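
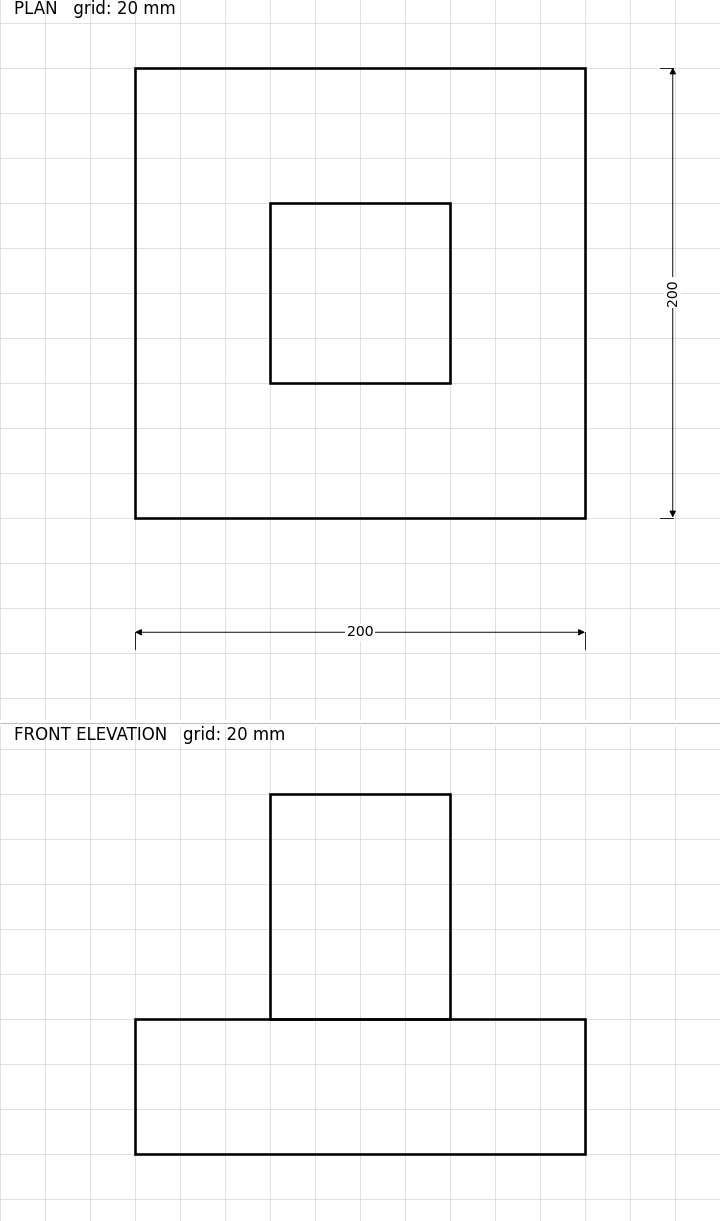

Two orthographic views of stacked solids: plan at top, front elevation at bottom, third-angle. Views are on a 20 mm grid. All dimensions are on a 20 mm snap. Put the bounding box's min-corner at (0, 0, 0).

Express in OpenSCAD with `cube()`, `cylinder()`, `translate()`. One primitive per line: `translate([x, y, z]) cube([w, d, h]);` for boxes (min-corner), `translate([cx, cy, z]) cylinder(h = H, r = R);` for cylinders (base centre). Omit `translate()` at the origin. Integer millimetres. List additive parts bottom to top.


cube([200, 200, 60]);
translate([60, 60, 60]) cube([80, 80, 100]);


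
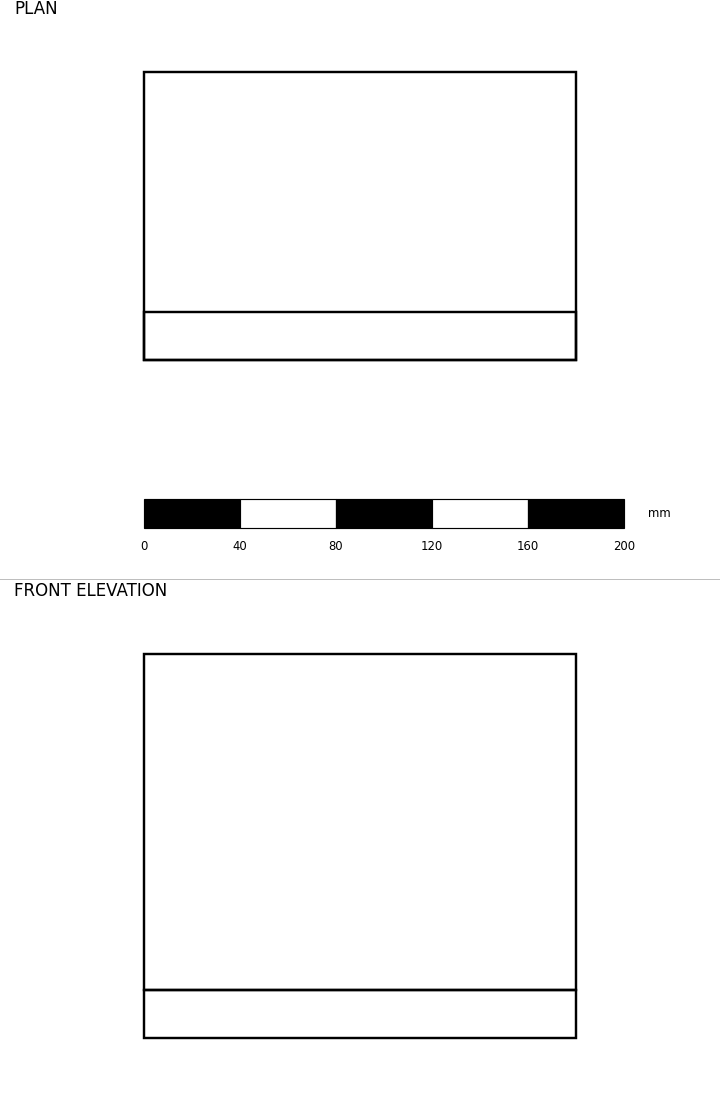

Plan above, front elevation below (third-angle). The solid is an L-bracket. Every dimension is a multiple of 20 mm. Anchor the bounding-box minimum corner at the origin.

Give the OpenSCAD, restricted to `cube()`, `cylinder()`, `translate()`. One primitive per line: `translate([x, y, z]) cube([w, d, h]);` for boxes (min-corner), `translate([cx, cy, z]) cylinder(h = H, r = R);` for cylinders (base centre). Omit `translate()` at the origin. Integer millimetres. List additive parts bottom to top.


cube([180, 120, 20]);
translate([0, 0, 20]) cube([180, 20, 140]);


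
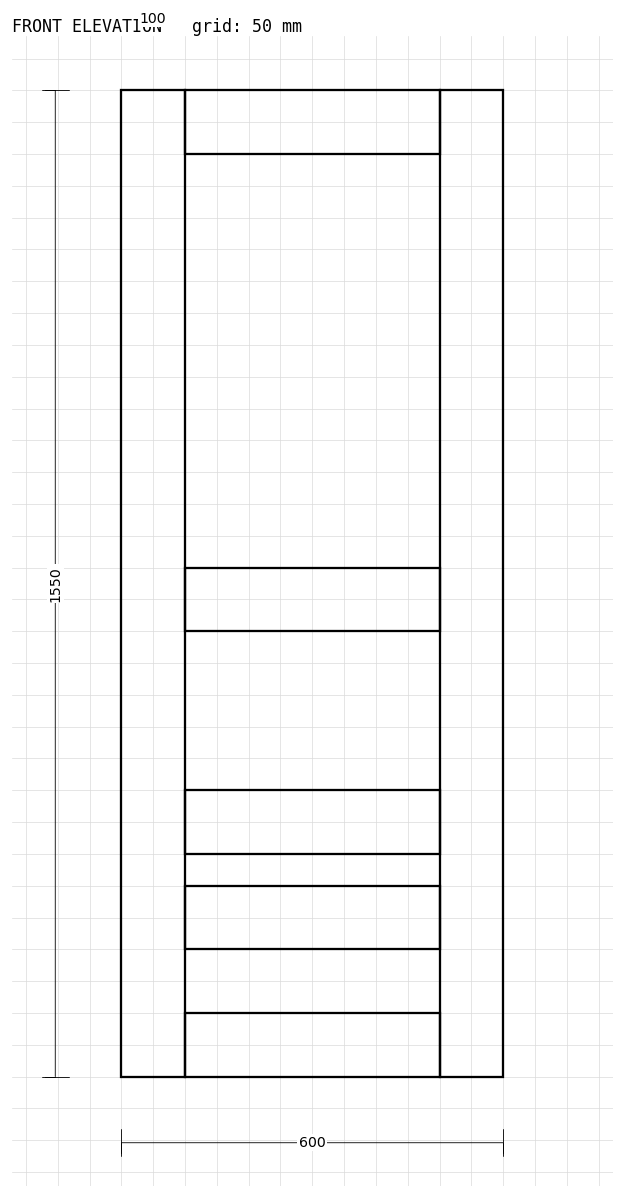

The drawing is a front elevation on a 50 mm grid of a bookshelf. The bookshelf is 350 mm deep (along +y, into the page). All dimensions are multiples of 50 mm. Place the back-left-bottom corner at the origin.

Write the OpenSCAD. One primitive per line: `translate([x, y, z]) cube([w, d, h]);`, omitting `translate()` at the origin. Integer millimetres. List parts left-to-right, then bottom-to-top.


cube([100, 350, 1550]);
translate([100, 0, 0]) cube([400, 350, 100]);
translate([100, 0, 200]) cube([400, 350, 100]);
translate([100, 0, 350]) cube([400, 350, 100]);
translate([100, 0, 700]) cube([400, 350, 100]);
translate([100, 0, 1450]) cube([400, 350, 100]);
translate([500, 0, 0]) cube([100, 350, 1550]);


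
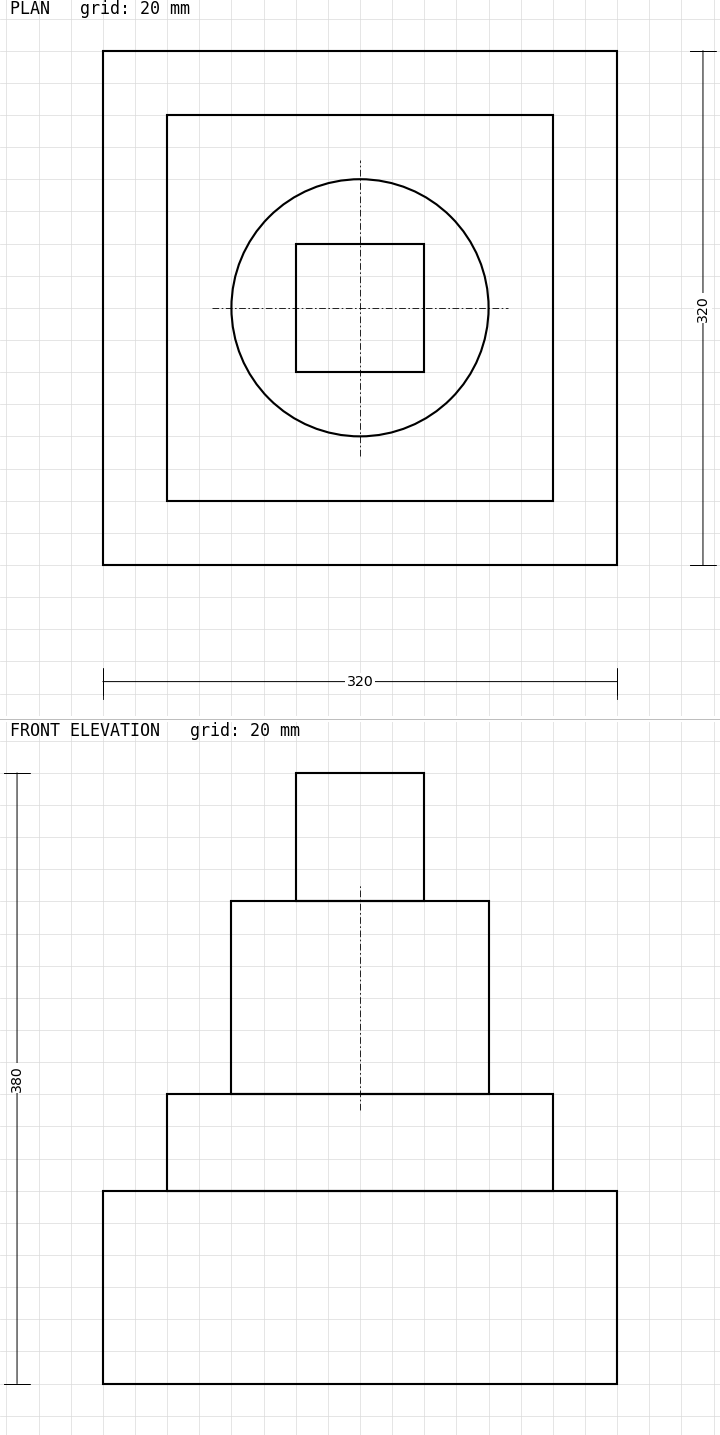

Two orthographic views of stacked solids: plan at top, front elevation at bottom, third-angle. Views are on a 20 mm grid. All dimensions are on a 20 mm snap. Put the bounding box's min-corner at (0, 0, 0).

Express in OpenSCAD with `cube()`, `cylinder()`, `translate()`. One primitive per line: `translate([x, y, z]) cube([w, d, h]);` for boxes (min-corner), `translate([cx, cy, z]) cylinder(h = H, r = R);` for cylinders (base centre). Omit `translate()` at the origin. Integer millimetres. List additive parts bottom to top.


cube([320, 320, 120]);
translate([40, 40, 120]) cube([240, 240, 60]);
translate([160, 160, 180]) cylinder(h = 120, r = 80);
translate([120, 120, 300]) cube([80, 80, 80]);


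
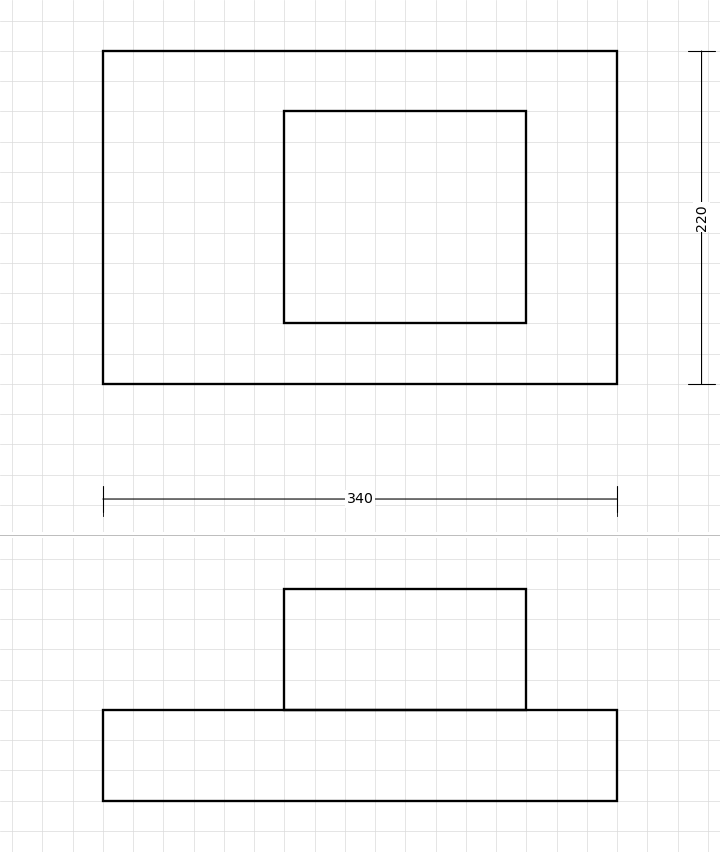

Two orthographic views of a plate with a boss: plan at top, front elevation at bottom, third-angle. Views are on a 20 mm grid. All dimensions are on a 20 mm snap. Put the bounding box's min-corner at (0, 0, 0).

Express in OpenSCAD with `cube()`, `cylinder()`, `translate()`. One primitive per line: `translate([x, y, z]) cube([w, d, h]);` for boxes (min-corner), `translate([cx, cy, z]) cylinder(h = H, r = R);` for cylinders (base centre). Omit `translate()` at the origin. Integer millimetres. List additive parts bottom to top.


cube([340, 220, 60]);
translate([120, 40, 60]) cube([160, 140, 80]);


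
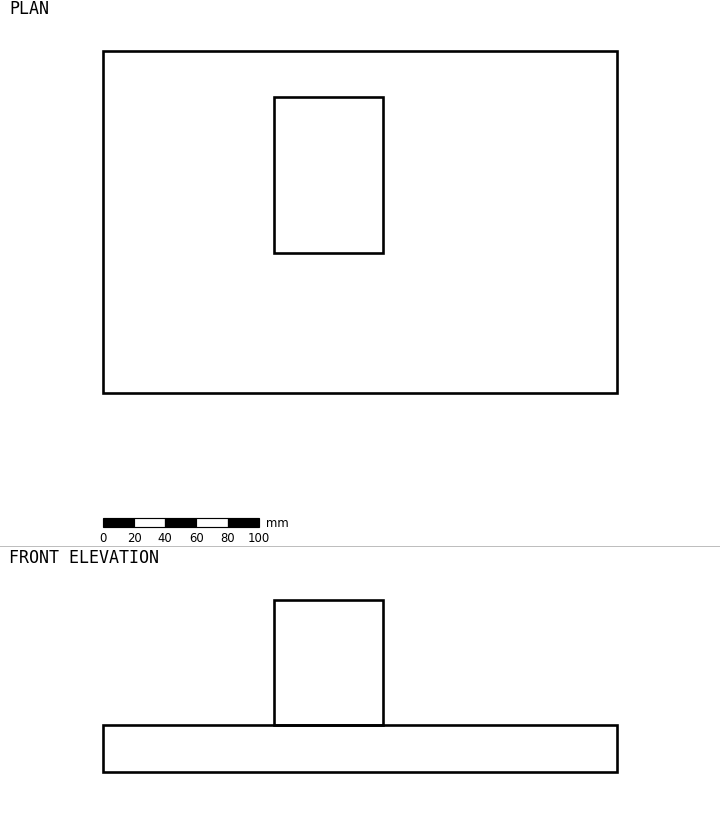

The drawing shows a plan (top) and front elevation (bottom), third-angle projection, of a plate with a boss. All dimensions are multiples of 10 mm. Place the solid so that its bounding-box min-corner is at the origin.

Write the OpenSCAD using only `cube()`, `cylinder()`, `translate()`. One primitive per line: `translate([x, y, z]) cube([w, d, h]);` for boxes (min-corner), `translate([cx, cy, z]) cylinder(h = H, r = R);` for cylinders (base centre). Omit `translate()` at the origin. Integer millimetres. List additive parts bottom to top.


cube([330, 220, 30]);
translate([110, 90, 30]) cube([70, 100, 80]);


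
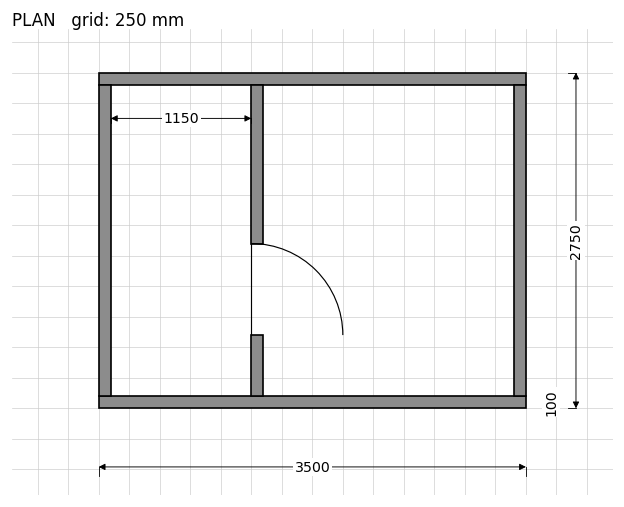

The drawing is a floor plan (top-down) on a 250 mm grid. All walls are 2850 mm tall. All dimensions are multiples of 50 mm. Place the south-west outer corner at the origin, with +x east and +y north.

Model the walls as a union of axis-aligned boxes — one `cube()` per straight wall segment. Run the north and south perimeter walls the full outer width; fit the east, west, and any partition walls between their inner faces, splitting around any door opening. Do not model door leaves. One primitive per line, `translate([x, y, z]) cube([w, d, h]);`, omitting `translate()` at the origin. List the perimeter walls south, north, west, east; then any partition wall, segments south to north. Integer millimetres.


cube([3500, 100, 2850]);
translate([0, 2650, 0]) cube([3500, 100, 2850]);
translate([0, 100, 0]) cube([100, 2550, 2850]);
translate([3400, 100, 0]) cube([100, 2550, 2850]);
translate([1250, 100, 0]) cube([100, 500, 2850]);
translate([1250, 1350, 0]) cube([100, 1300, 2850]);


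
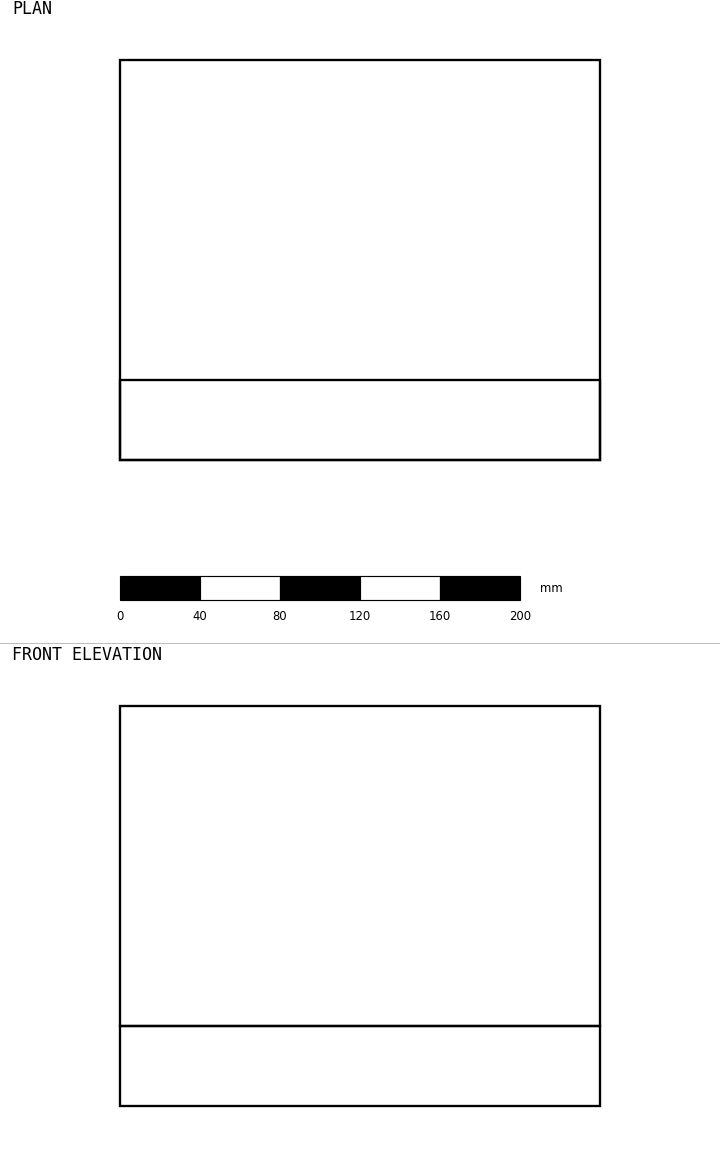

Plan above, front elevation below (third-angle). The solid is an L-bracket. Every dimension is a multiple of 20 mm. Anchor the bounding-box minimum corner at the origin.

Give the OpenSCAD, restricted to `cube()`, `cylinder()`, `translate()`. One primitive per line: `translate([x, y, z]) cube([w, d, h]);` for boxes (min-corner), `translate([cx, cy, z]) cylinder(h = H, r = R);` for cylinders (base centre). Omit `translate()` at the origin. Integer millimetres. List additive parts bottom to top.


cube([240, 200, 40]);
translate([0, 0, 40]) cube([240, 40, 160]);


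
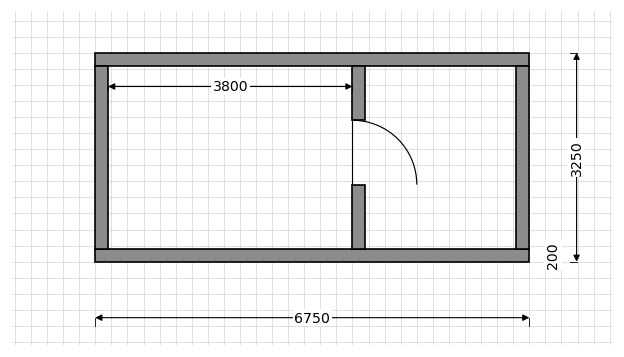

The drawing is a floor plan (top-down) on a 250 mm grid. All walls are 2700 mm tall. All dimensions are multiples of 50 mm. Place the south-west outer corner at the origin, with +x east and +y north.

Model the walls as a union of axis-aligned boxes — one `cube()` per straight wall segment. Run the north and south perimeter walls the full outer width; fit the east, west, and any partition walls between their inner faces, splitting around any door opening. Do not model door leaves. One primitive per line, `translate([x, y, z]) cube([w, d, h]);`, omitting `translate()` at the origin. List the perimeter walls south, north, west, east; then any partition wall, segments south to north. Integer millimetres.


cube([6750, 200, 2700]);
translate([0, 3050, 0]) cube([6750, 200, 2700]);
translate([0, 200, 0]) cube([200, 2850, 2700]);
translate([6550, 200, 0]) cube([200, 2850, 2700]);
translate([4000, 200, 0]) cube([200, 1000, 2700]);
translate([4000, 2200, 0]) cube([200, 850, 2700]);


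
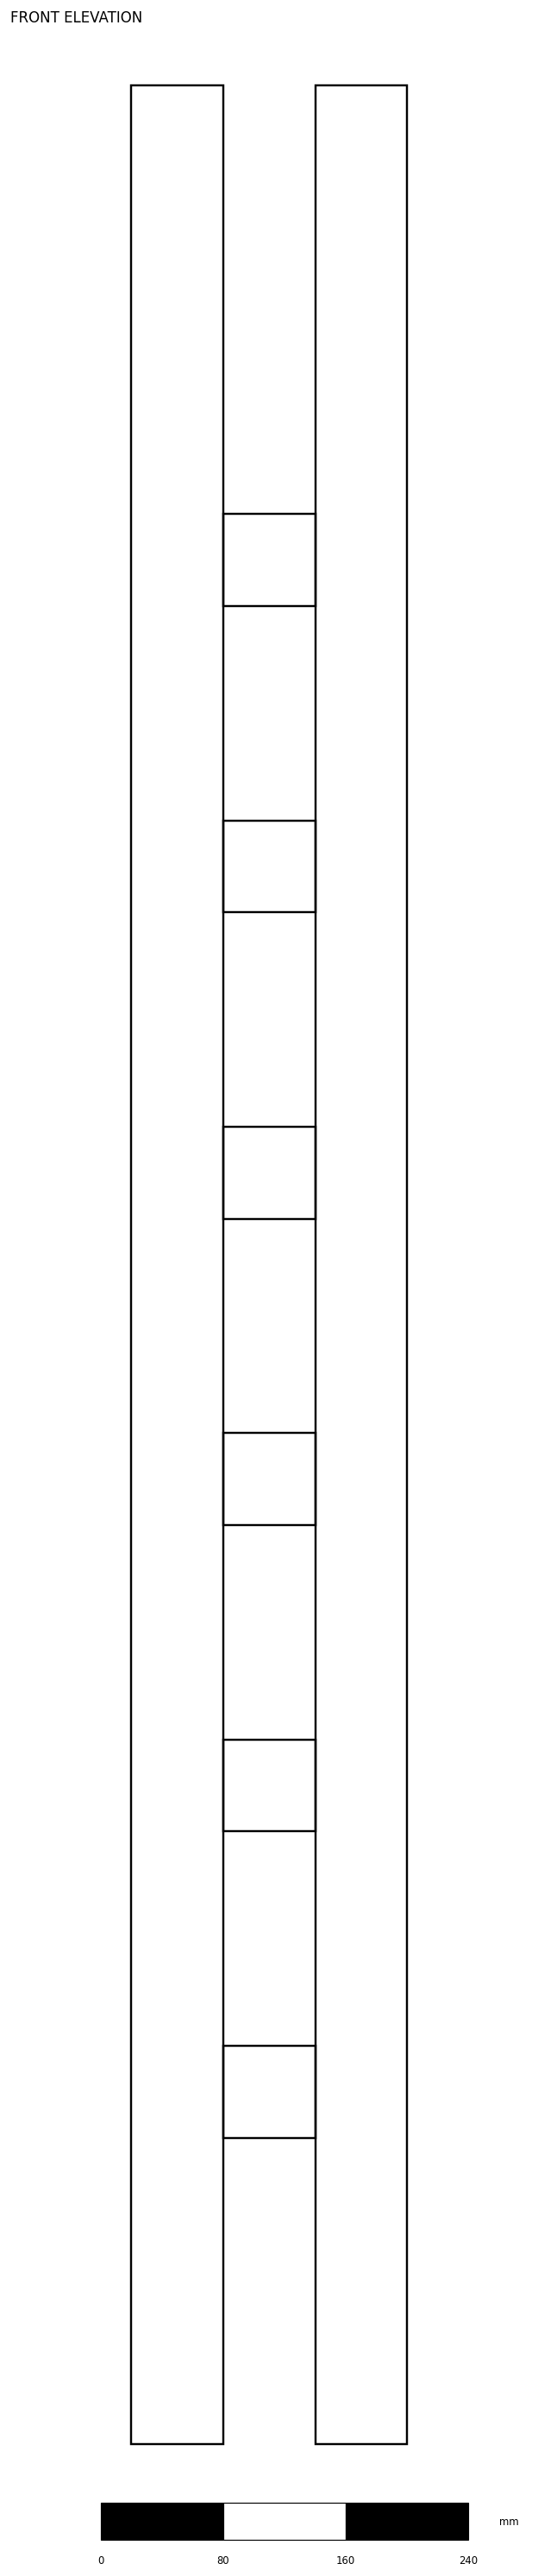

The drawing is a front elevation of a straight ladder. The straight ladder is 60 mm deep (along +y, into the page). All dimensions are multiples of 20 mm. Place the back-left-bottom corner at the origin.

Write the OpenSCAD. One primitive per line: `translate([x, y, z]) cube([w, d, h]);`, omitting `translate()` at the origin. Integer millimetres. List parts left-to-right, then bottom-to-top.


cube([60, 60, 1540]);
translate([60, 0, 200]) cube([60, 60, 60]);
translate([60, 0, 400]) cube([60, 60, 60]);
translate([60, 0, 600]) cube([60, 60, 60]);
translate([60, 0, 800]) cube([60, 60, 60]);
translate([60, 0, 1000]) cube([60, 60, 60]);
translate([60, 0, 1200]) cube([60, 60, 60]);
translate([120, 0, 0]) cube([60, 60, 1540]);


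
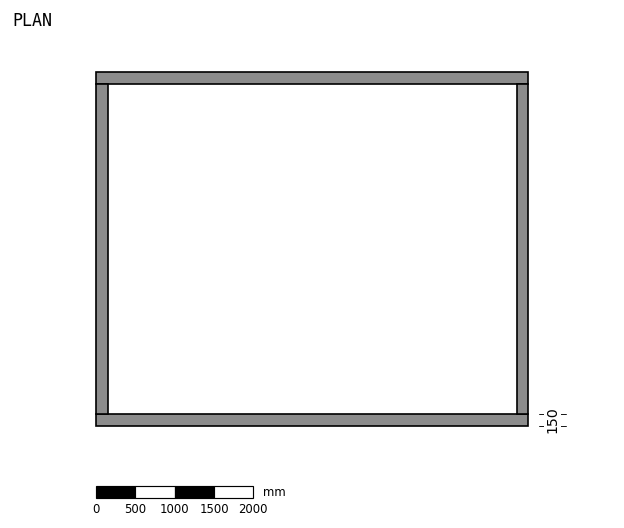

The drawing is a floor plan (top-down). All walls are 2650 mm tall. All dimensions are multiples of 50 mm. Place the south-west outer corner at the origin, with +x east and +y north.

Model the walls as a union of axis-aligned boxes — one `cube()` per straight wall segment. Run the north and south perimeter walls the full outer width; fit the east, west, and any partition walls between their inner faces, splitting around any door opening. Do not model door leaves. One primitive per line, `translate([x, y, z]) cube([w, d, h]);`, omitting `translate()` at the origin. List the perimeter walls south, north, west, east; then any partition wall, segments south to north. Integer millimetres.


cube([5500, 150, 2650]);
translate([0, 4350, 0]) cube([5500, 150, 2650]);
translate([0, 150, 0]) cube([150, 4200, 2650]);
translate([5350, 150, 0]) cube([150, 4200, 2650]);


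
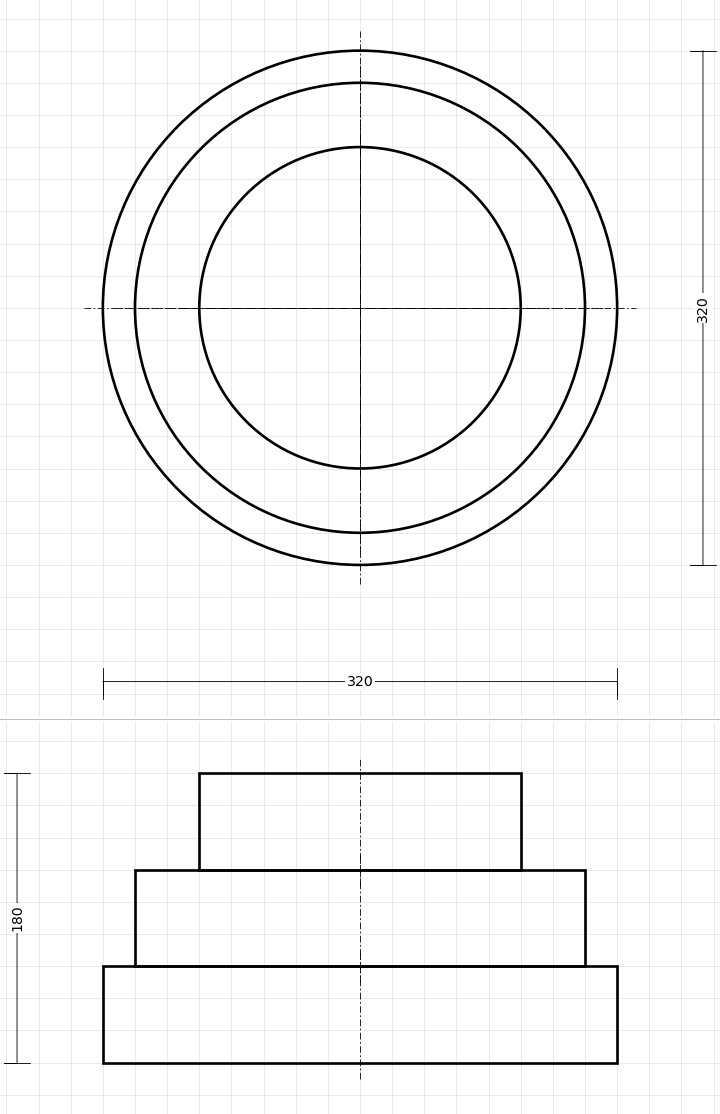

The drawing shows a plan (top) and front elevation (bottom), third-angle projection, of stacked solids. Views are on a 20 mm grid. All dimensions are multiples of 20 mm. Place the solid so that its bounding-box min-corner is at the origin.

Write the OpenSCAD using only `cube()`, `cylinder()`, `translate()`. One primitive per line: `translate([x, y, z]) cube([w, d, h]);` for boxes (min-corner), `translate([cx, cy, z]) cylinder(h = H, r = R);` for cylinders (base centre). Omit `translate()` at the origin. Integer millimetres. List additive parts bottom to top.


translate([160, 160, 0]) cylinder(h = 60, r = 160);
translate([160, 160, 60]) cylinder(h = 60, r = 140);
translate([160, 160, 120]) cylinder(h = 60, r = 100);


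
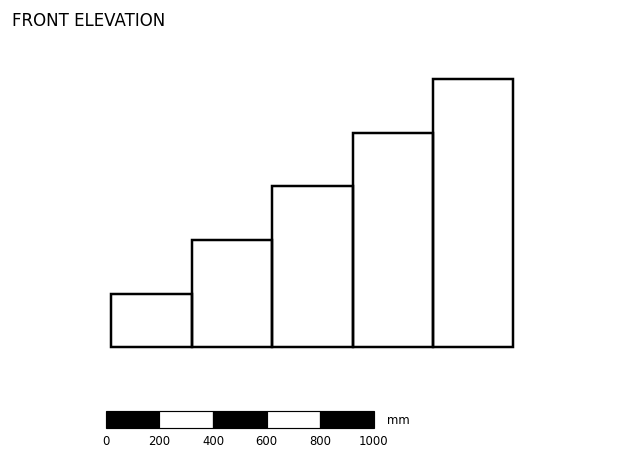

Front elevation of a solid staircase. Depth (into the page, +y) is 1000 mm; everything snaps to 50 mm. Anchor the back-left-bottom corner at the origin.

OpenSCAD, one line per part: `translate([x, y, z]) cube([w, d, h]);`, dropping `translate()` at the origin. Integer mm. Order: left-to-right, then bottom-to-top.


cube([300, 1000, 200]);
translate([300, 0, 0]) cube([300, 1000, 400]);
translate([600, 0, 0]) cube([300, 1000, 600]);
translate([900, 0, 0]) cube([300, 1000, 800]);
translate([1200, 0, 0]) cube([300, 1000, 1000]);


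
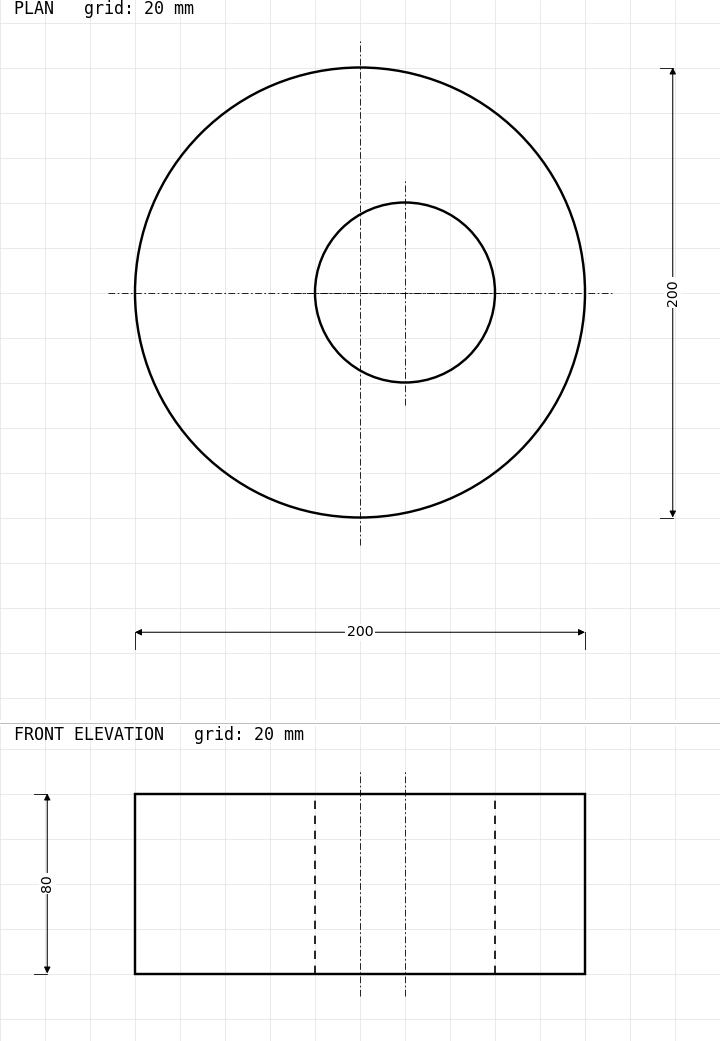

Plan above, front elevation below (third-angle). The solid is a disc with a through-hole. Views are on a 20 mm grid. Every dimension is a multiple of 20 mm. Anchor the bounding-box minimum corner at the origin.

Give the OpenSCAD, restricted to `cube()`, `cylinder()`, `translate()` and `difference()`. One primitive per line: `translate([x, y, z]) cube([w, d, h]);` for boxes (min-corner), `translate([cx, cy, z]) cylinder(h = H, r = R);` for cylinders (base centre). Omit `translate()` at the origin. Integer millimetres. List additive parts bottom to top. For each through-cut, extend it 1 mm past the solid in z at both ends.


difference() {
  translate([100, 100, 0]) cylinder(h = 80, r = 100);
  translate([120, 100, -1]) cylinder(h = 82, r = 40);
}


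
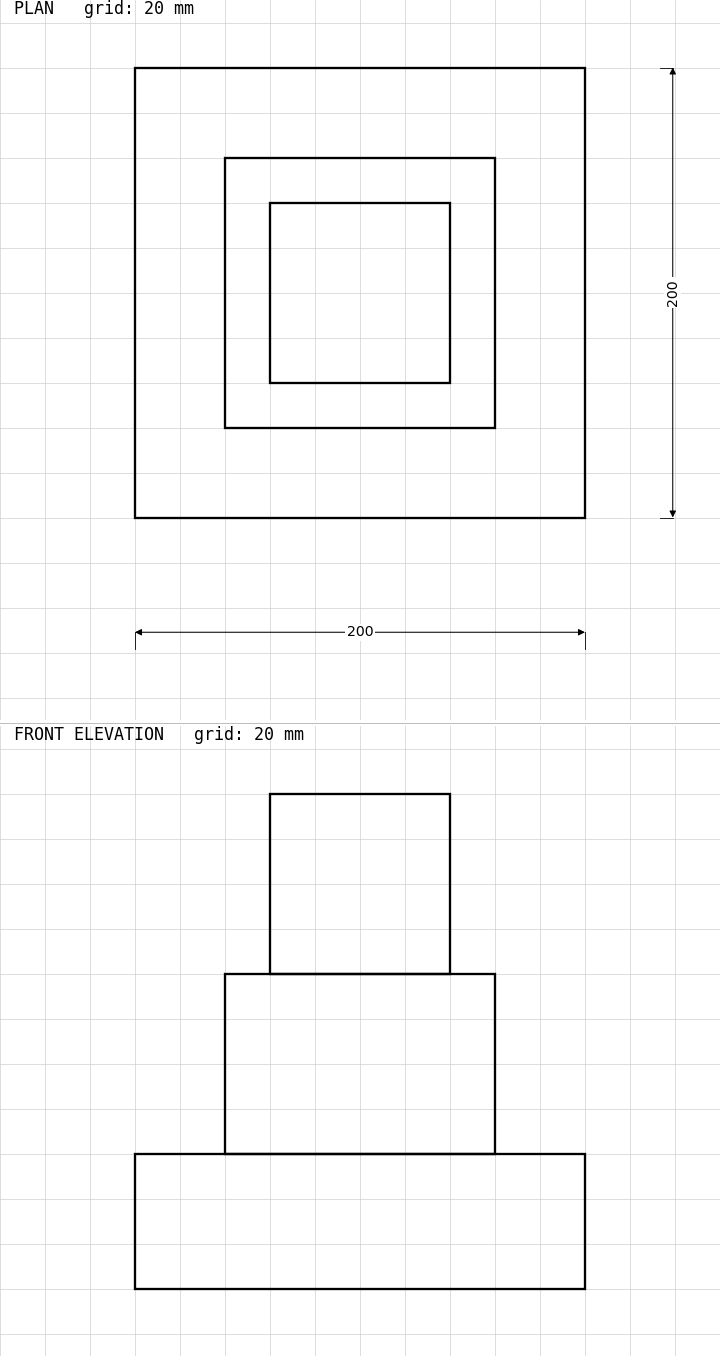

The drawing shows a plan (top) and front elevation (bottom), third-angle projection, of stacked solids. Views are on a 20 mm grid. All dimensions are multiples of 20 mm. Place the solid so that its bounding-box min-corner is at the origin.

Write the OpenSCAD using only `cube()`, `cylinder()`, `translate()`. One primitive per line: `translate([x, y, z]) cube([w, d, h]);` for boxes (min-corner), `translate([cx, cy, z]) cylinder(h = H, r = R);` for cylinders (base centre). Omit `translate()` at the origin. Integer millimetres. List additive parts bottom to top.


cube([200, 200, 60]);
translate([40, 40, 60]) cube([120, 120, 80]);
translate([60, 60, 140]) cube([80, 80, 80]);


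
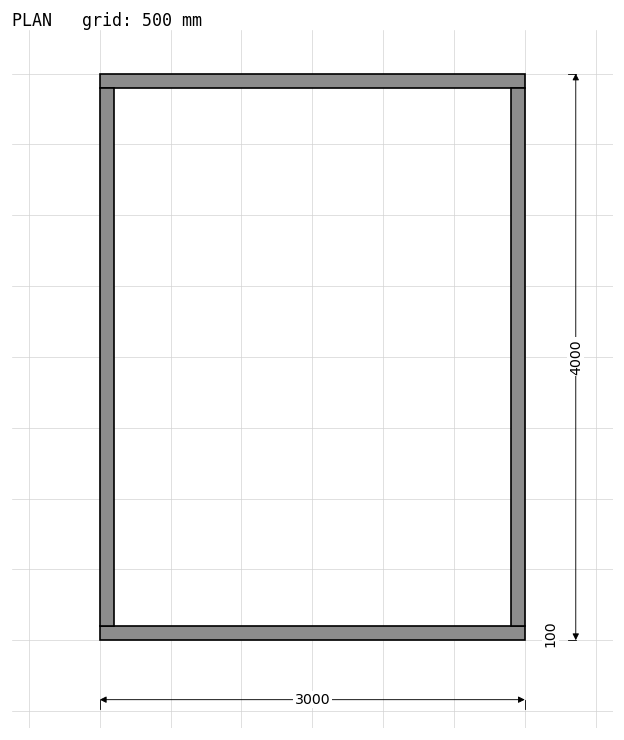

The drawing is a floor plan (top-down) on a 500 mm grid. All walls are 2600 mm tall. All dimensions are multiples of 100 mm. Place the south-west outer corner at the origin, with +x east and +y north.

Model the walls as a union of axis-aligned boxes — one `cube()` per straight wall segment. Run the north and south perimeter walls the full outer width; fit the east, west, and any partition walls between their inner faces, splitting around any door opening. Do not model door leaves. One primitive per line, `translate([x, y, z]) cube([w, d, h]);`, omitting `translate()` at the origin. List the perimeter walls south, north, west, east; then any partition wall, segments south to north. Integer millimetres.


cube([3000, 100, 2600]);
translate([0, 3900, 0]) cube([3000, 100, 2600]);
translate([0, 100, 0]) cube([100, 3800, 2600]);
translate([2900, 100, 0]) cube([100, 3800, 2600]);


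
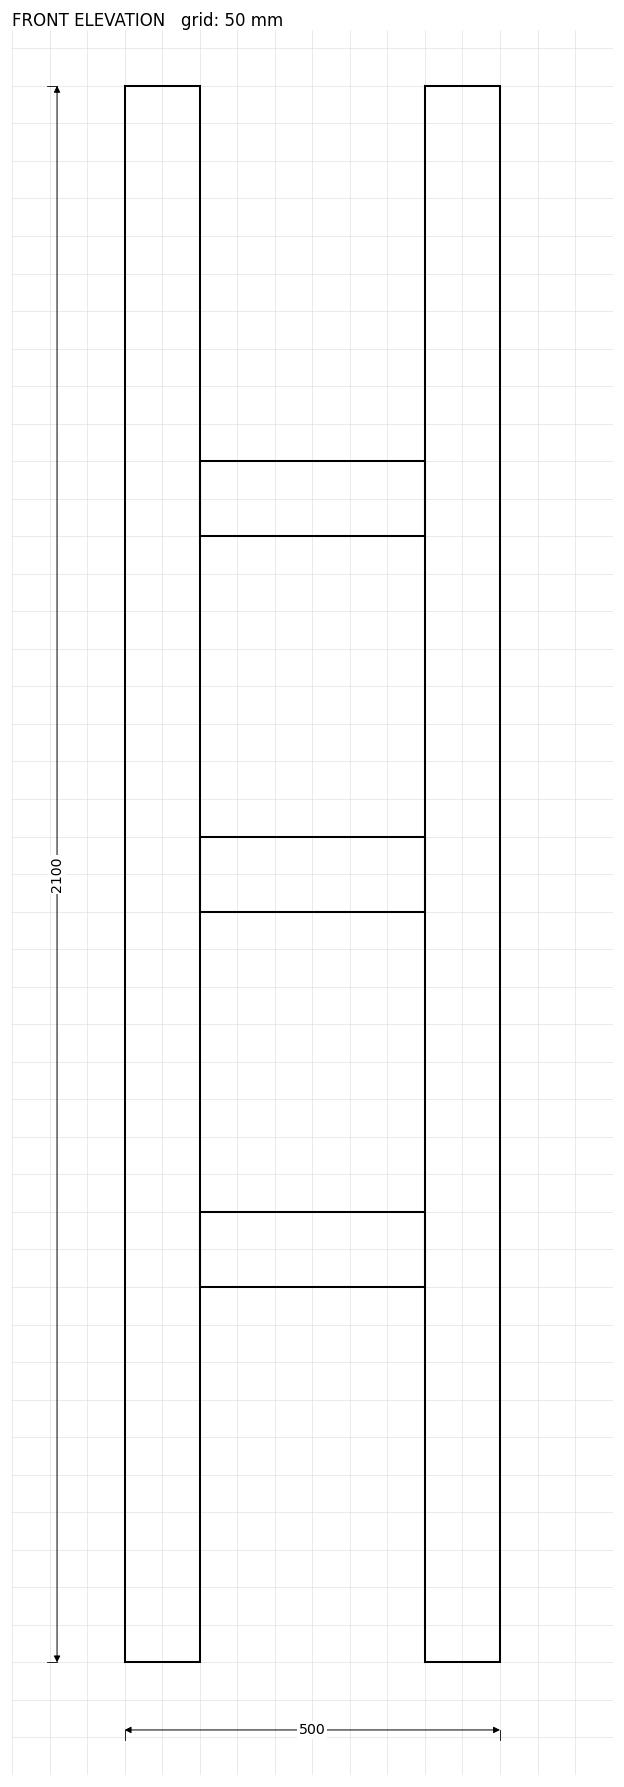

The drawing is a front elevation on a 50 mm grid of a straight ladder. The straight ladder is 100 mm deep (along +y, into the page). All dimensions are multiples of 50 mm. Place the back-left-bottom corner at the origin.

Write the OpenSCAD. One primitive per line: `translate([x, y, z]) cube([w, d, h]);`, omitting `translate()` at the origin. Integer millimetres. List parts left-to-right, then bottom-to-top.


cube([100, 100, 2100]);
translate([100, 0, 500]) cube([300, 100, 100]);
translate([100, 0, 1000]) cube([300, 100, 100]);
translate([100, 0, 1500]) cube([300, 100, 100]);
translate([400, 0, 0]) cube([100, 100, 2100]);


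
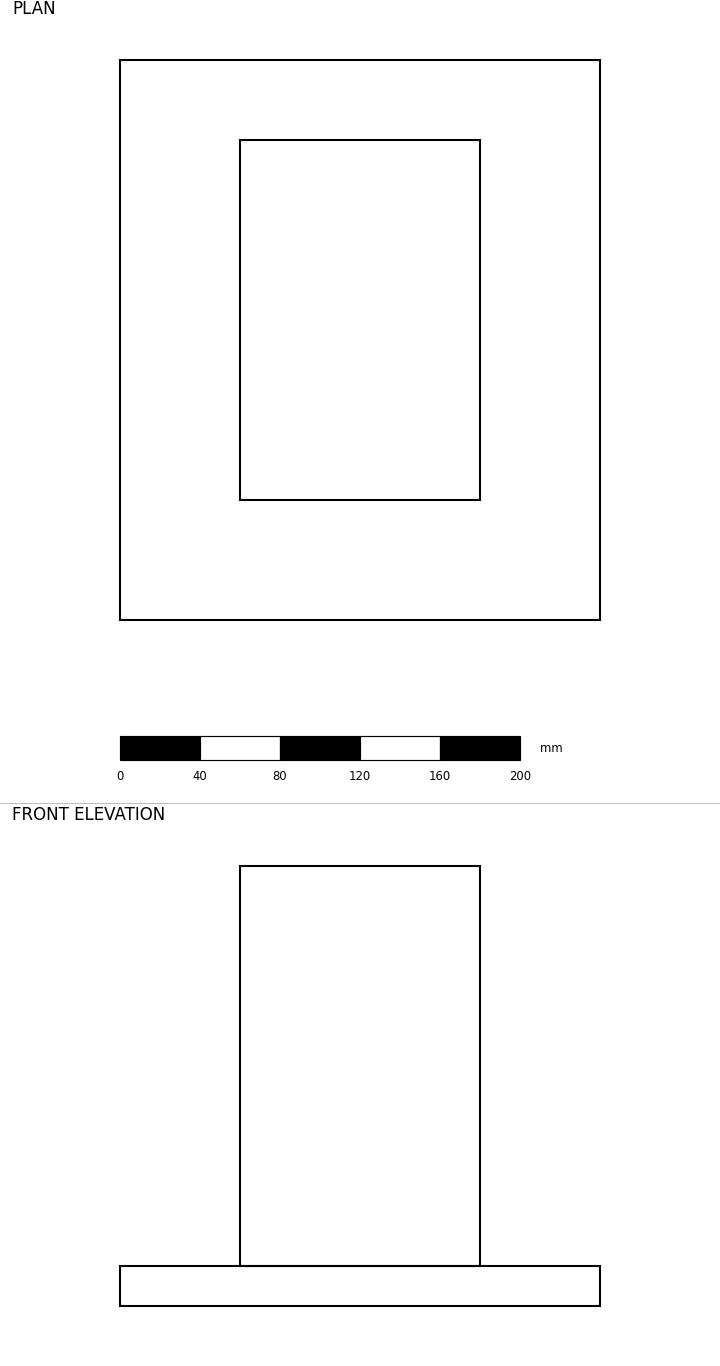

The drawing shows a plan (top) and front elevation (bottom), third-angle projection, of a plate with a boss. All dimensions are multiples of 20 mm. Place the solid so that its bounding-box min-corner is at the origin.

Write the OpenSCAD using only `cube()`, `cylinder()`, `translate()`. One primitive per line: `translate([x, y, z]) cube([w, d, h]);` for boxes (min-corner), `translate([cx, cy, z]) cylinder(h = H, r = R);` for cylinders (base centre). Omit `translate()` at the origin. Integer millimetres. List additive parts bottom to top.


cube([240, 280, 20]);
translate([60, 60, 20]) cube([120, 180, 200]);


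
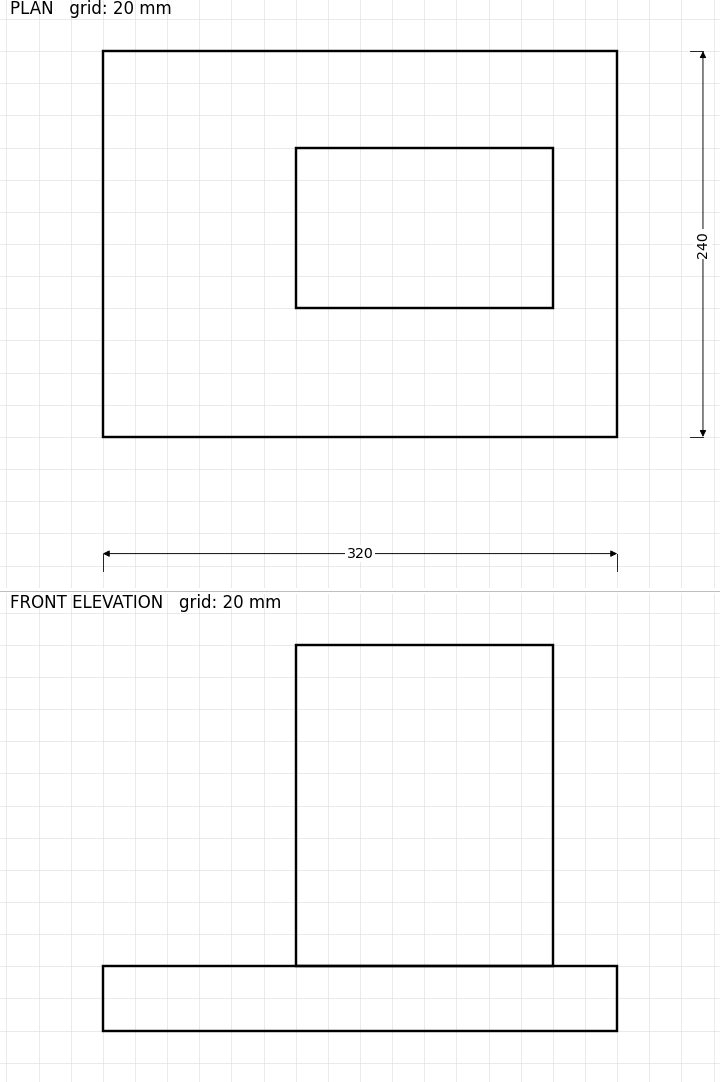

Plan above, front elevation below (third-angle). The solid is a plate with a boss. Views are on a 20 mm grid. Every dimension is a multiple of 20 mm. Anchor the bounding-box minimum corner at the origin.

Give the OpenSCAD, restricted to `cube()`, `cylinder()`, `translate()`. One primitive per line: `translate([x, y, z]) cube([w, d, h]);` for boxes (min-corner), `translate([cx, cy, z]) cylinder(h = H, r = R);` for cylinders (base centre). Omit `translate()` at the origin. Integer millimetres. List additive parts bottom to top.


cube([320, 240, 40]);
translate([120, 80, 40]) cube([160, 100, 200]);


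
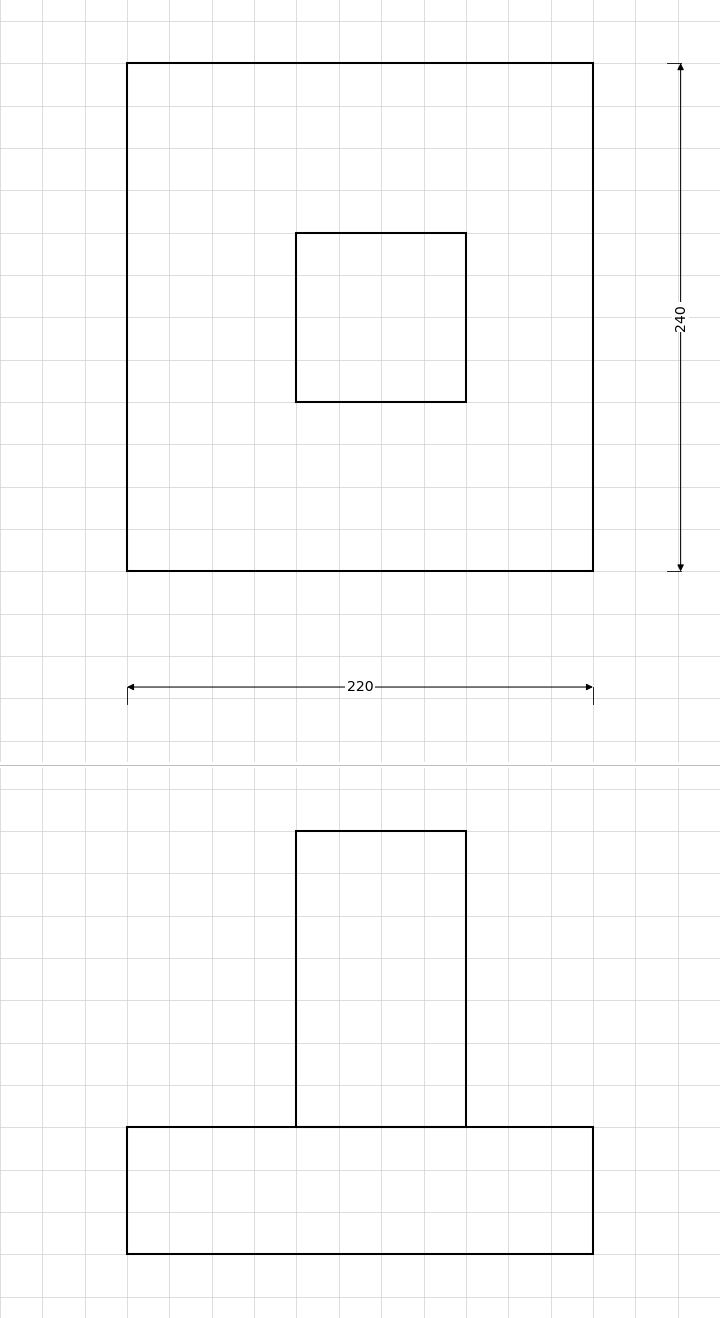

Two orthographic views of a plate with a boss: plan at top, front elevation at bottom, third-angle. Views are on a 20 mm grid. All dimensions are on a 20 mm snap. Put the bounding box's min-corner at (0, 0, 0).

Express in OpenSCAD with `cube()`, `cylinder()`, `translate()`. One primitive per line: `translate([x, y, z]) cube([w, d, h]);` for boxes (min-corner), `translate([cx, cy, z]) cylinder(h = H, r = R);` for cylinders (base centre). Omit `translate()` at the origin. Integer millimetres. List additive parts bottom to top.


cube([220, 240, 60]);
translate([80, 80, 60]) cube([80, 80, 140]);


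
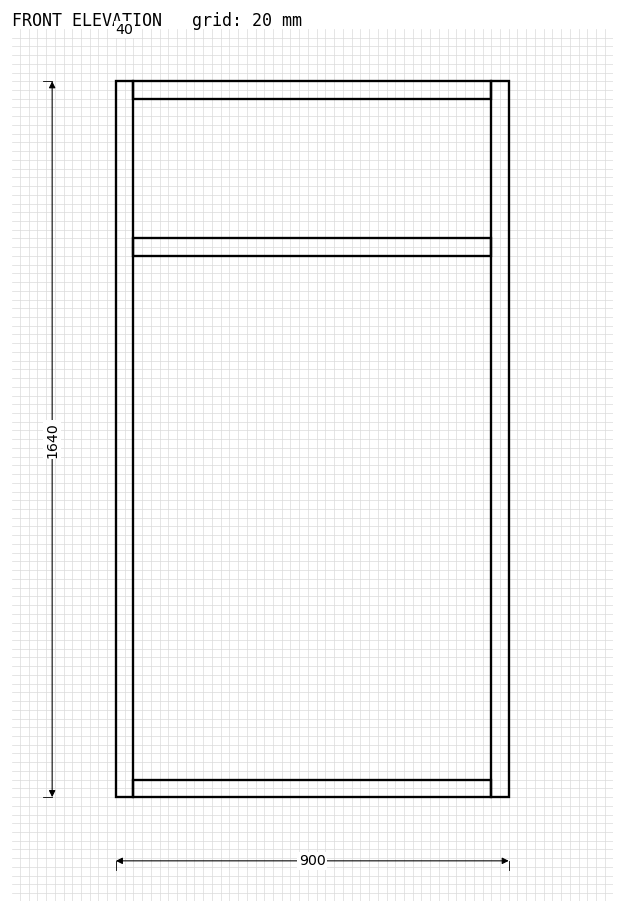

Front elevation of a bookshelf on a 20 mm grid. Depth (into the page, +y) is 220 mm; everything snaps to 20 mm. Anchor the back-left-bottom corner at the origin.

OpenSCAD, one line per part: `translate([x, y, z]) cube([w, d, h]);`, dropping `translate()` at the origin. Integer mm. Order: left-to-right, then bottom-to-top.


cube([40, 220, 1640]);
translate([40, 0, 0]) cube([820, 220, 40]);
translate([40, 0, 1240]) cube([820, 220, 40]);
translate([40, 0, 1600]) cube([820, 220, 40]);
translate([860, 0, 0]) cube([40, 220, 1640]);


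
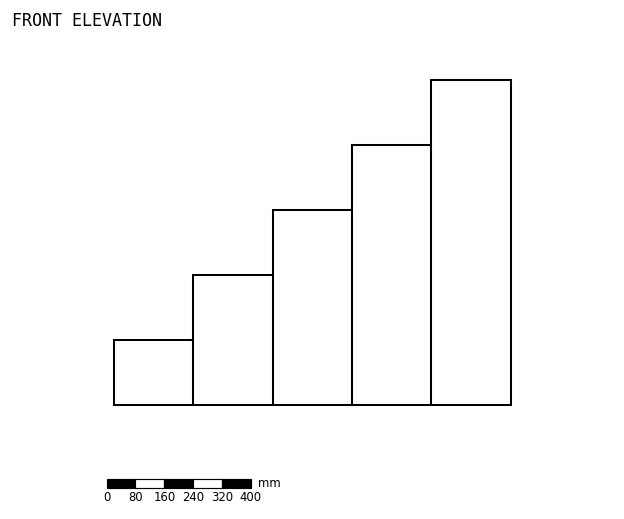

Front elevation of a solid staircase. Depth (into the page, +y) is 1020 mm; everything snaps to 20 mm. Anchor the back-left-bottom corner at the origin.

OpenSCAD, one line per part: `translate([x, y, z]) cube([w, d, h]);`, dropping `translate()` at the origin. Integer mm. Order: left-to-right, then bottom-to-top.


cube([220, 1020, 180]);
translate([220, 0, 0]) cube([220, 1020, 360]);
translate([440, 0, 0]) cube([220, 1020, 540]);
translate([660, 0, 0]) cube([220, 1020, 720]);
translate([880, 0, 0]) cube([220, 1020, 900]);


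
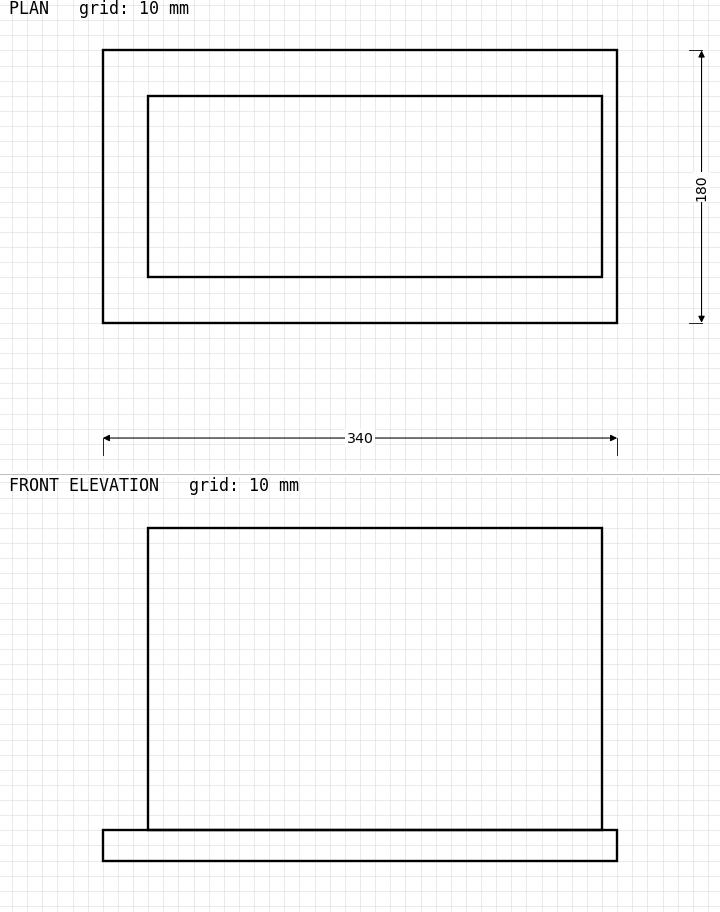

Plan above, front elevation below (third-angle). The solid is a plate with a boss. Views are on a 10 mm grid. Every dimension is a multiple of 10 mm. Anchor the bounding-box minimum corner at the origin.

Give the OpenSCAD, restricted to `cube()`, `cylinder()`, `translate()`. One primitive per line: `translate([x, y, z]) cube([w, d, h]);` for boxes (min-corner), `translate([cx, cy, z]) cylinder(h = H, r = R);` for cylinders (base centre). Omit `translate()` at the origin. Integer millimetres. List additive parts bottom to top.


cube([340, 180, 20]);
translate([30, 30, 20]) cube([300, 120, 200]);


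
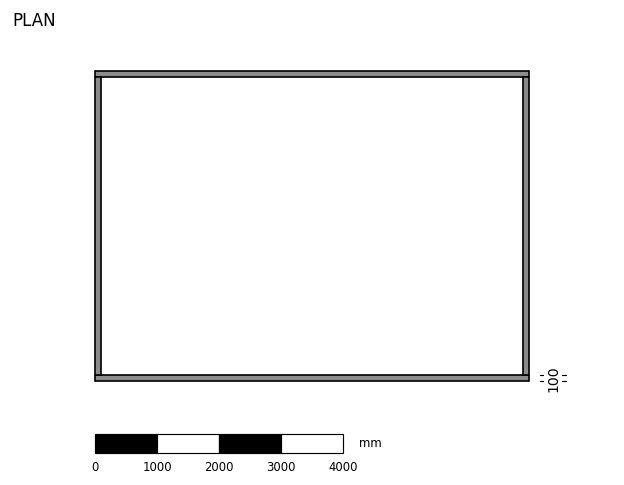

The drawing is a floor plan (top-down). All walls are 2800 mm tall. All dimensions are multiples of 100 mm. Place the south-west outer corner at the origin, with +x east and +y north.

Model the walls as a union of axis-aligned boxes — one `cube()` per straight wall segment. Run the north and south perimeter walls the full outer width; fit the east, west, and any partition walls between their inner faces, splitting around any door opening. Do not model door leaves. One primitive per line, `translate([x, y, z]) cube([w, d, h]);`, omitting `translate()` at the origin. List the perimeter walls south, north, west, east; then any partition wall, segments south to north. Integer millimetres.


cube([7000, 100, 2800]);
translate([0, 4900, 0]) cube([7000, 100, 2800]);
translate([0, 100, 0]) cube([100, 4800, 2800]);
translate([6900, 100, 0]) cube([100, 4800, 2800]);


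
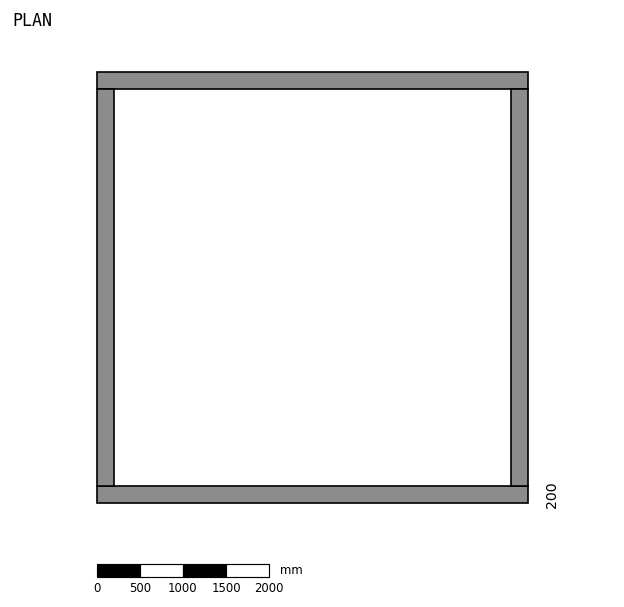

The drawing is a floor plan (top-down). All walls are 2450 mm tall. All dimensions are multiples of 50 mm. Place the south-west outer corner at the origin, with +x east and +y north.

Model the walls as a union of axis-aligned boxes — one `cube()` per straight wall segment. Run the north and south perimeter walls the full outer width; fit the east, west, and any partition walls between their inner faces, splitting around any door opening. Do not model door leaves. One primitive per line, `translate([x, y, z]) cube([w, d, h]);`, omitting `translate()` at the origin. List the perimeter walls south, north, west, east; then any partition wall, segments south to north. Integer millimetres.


cube([5000, 200, 2450]);
translate([0, 4800, 0]) cube([5000, 200, 2450]);
translate([0, 200, 0]) cube([200, 4600, 2450]);
translate([4800, 200, 0]) cube([200, 4600, 2450]);


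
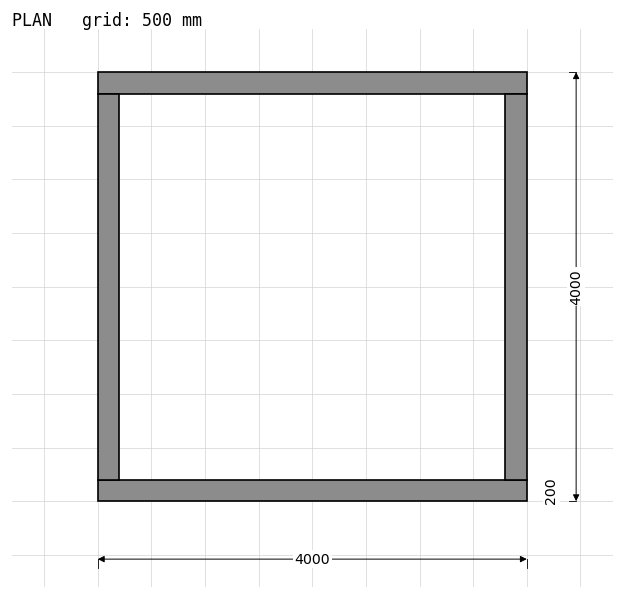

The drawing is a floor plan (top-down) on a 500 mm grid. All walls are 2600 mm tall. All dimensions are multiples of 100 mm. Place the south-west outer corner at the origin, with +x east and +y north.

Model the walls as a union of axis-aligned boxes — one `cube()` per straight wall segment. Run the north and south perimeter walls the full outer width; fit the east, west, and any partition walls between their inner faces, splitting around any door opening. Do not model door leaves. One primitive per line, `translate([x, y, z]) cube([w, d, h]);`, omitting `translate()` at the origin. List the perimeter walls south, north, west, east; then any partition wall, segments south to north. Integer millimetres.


cube([4000, 200, 2600]);
translate([0, 3800, 0]) cube([4000, 200, 2600]);
translate([0, 200, 0]) cube([200, 3600, 2600]);
translate([3800, 200, 0]) cube([200, 3600, 2600]);


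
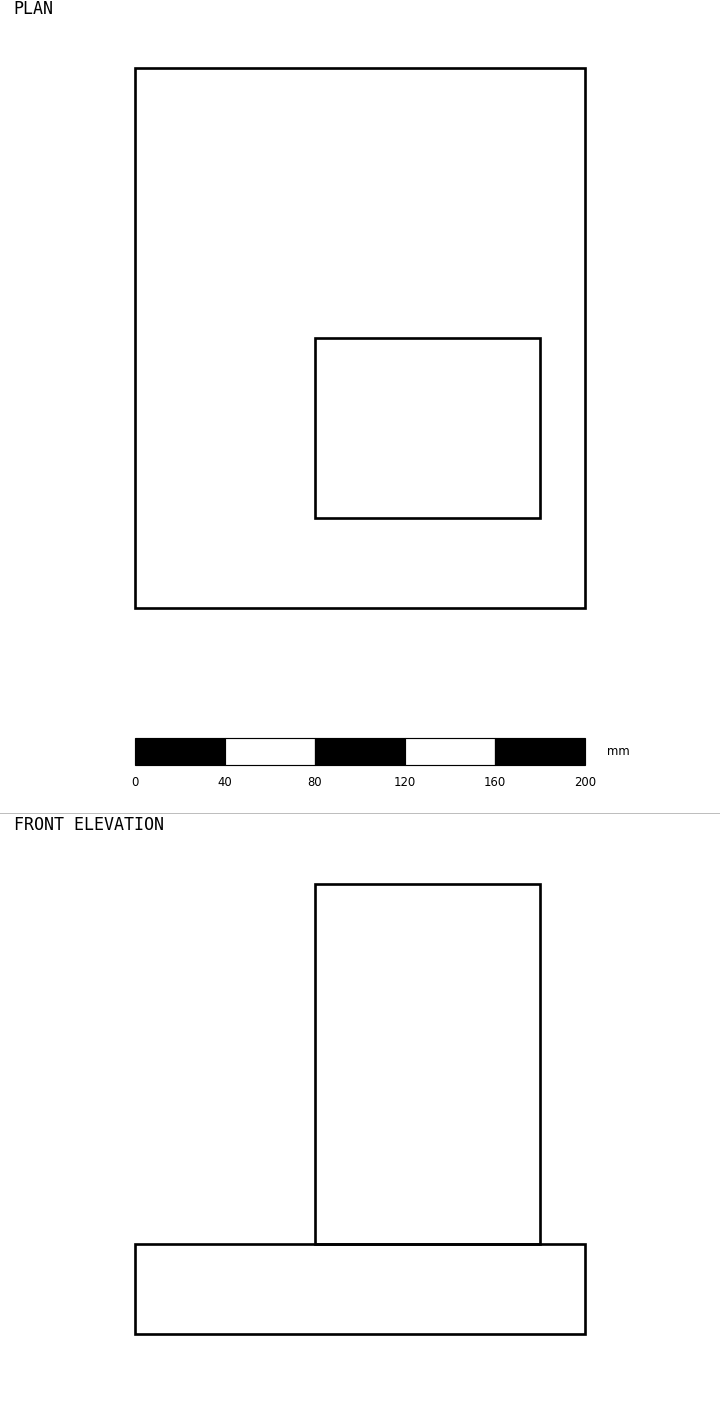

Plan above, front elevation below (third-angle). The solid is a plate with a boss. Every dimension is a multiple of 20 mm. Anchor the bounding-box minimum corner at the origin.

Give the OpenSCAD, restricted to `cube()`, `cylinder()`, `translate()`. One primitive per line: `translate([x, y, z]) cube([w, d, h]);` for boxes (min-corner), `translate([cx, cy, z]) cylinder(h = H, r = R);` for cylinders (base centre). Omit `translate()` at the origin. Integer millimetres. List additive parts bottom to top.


cube([200, 240, 40]);
translate([80, 40, 40]) cube([100, 80, 160]);


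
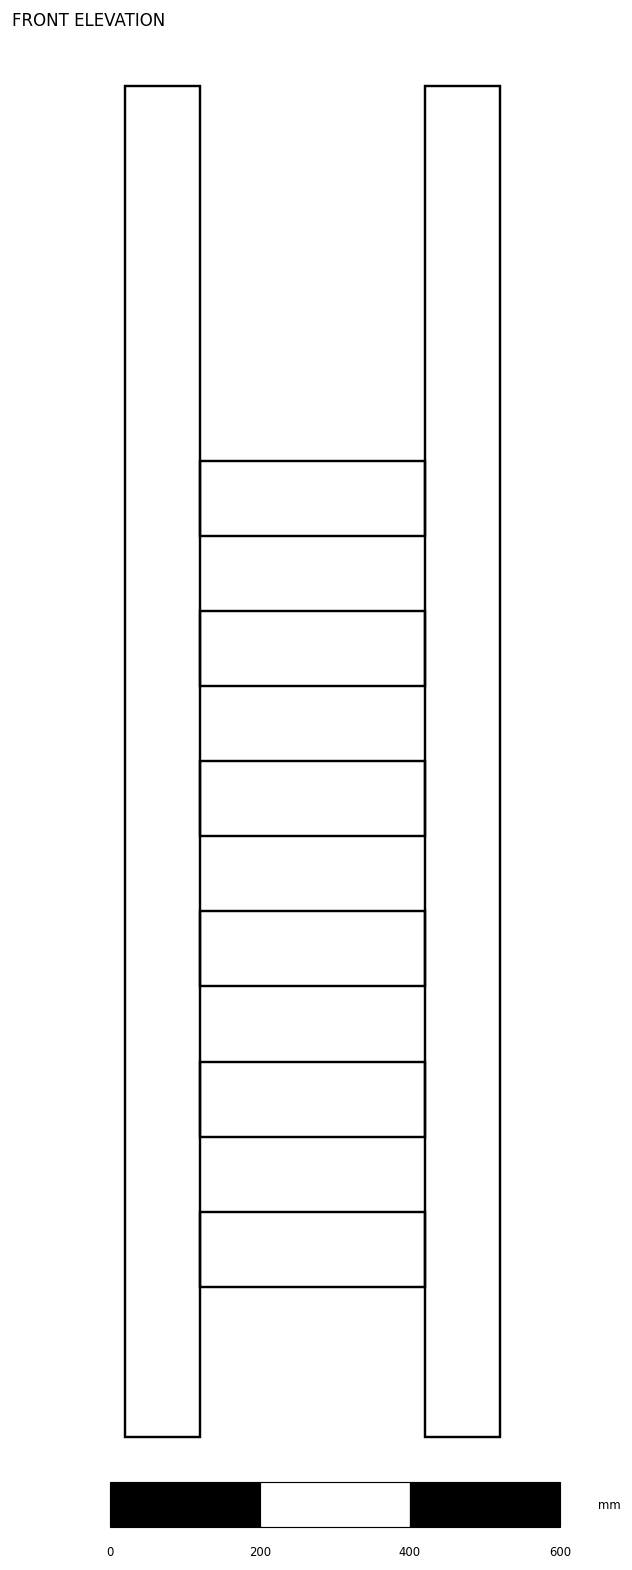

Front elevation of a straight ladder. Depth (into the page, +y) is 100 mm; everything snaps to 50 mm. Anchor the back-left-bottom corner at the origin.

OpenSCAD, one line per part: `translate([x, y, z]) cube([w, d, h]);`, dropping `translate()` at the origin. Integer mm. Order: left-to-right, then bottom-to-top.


cube([100, 100, 1800]);
translate([100, 0, 200]) cube([300, 100, 100]);
translate([100, 0, 400]) cube([300, 100, 100]);
translate([100, 0, 600]) cube([300, 100, 100]);
translate([100, 0, 800]) cube([300, 100, 100]);
translate([100, 0, 1000]) cube([300, 100, 100]);
translate([100, 0, 1200]) cube([300, 100, 100]);
translate([400, 0, 0]) cube([100, 100, 1800]);


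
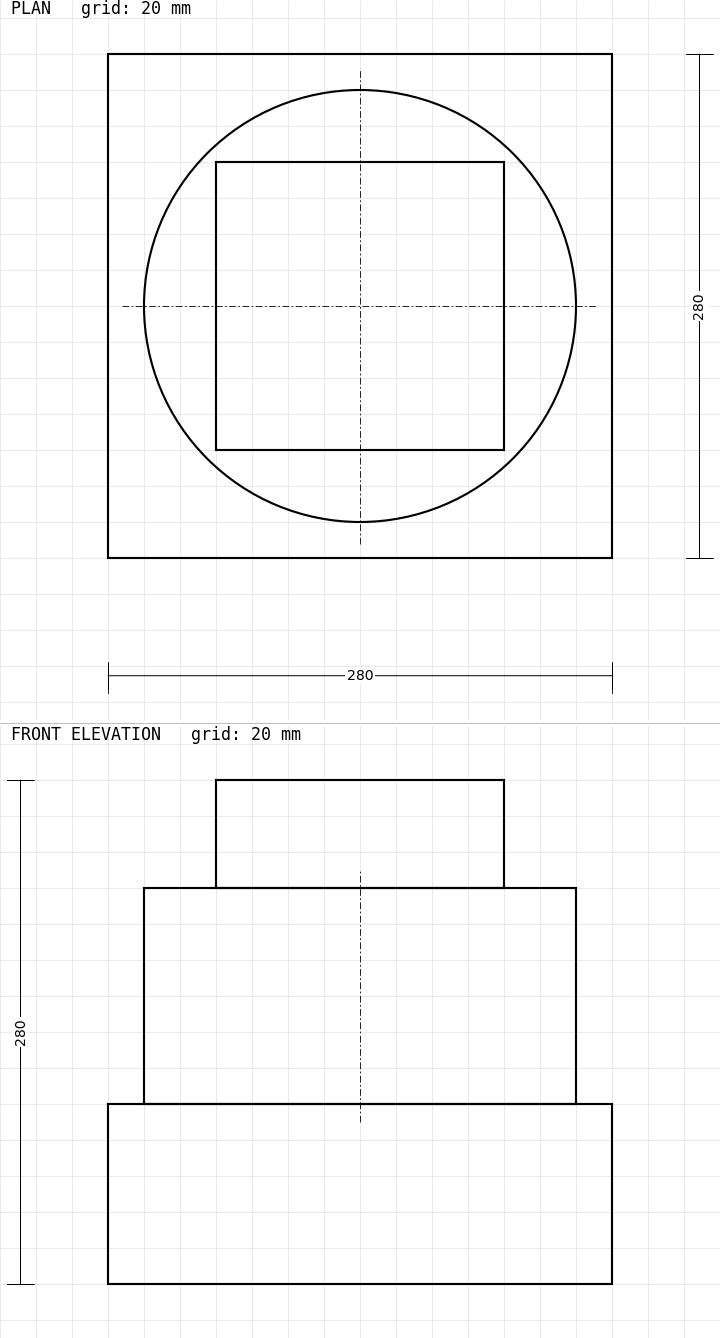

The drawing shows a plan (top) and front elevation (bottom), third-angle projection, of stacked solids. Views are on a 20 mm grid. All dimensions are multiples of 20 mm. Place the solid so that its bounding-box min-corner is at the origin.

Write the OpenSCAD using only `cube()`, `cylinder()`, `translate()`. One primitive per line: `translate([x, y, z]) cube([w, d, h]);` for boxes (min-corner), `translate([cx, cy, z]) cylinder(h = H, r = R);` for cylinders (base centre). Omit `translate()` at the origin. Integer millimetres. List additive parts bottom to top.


cube([280, 280, 100]);
translate([140, 140, 100]) cylinder(h = 120, r = 120);
translate([60, 60, 220]) cube([160, 160, 60]);


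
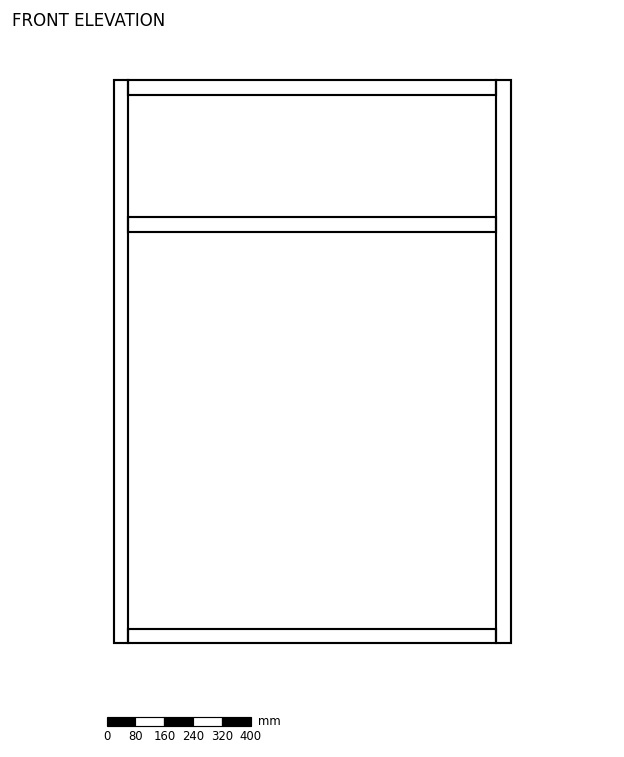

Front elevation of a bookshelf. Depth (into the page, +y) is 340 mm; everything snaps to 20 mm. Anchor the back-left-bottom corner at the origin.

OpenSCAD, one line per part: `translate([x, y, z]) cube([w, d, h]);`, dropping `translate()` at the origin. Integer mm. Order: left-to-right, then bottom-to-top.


cube([40, 340, 1560]);
translate([40, 0, 0]) cube([1020, 340, 40]);
translate([40, 0, 1140]) cube([1020, 340, 40]);
translate([40, 0, 1520]) cube([1020, 340, 40]);
translate([1060, 0, 0]) cube([40, 340, 1560]);


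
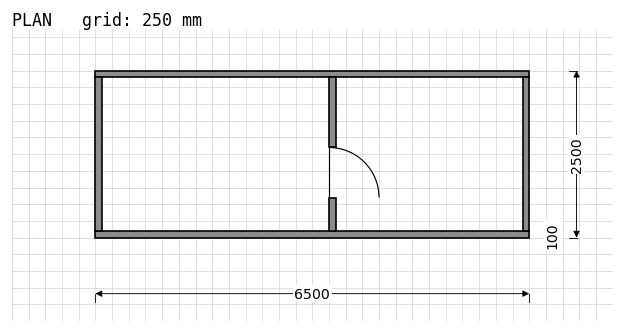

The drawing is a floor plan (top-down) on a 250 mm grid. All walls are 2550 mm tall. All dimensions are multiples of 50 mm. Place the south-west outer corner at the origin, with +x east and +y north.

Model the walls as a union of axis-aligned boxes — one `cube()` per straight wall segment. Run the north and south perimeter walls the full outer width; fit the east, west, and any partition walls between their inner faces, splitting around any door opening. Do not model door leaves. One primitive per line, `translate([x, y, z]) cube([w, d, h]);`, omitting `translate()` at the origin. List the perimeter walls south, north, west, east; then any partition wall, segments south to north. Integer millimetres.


cube([6500, 100, 2550]);
translate([0, 2400, 0]) cube([6500, 100, 2550]);
translate([0, 100, 0]) cube([100, 2300, 2550]);
translate([6400, 100, 0]) cube([100, 2300, 2550]);
translate([3500, 100, 0]) cube([100, 500, 2550]);
translate([3500, 1350, 0]) cube([100, 1050, 2550]);


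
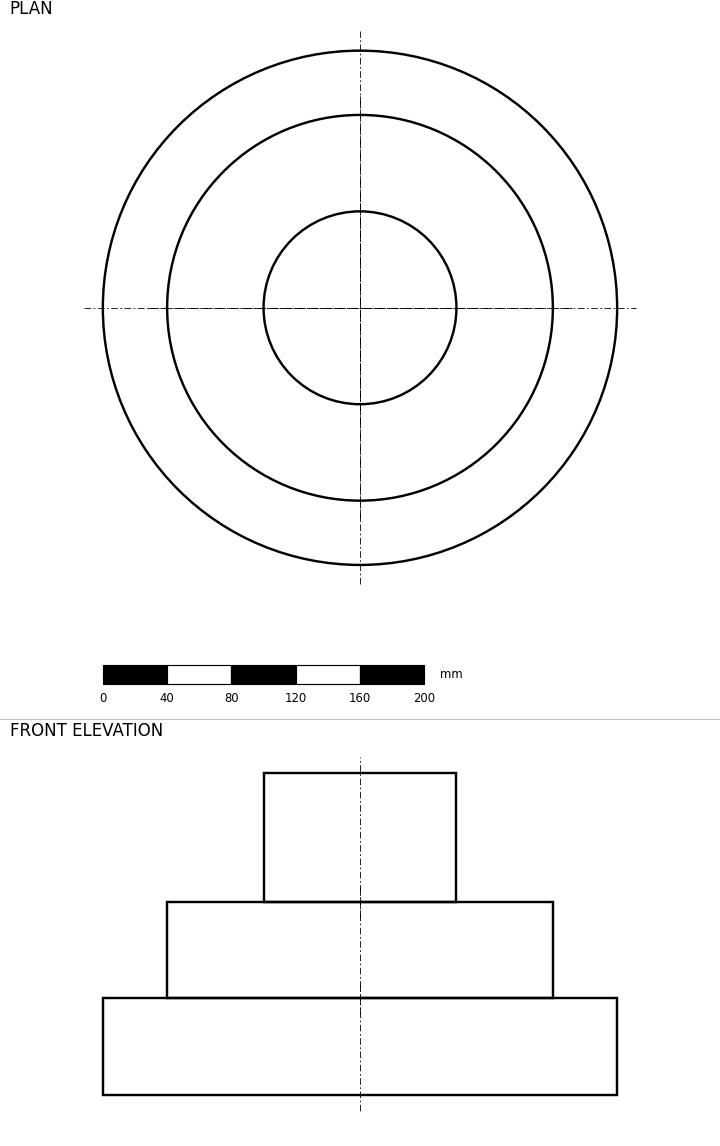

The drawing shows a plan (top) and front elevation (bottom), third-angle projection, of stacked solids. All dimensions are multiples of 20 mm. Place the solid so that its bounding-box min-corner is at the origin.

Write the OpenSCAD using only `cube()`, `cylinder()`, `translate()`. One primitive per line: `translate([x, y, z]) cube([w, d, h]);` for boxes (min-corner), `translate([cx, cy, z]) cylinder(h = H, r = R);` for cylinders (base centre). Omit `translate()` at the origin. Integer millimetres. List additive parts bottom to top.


translate([160, 160, 0]) cylinder(h = 60, r = 160);
translate([160, 160, 60]) cylinder(h = 60, r = 120);
translate([160, 160, 120]) cylinder(h = 80, r = 60);


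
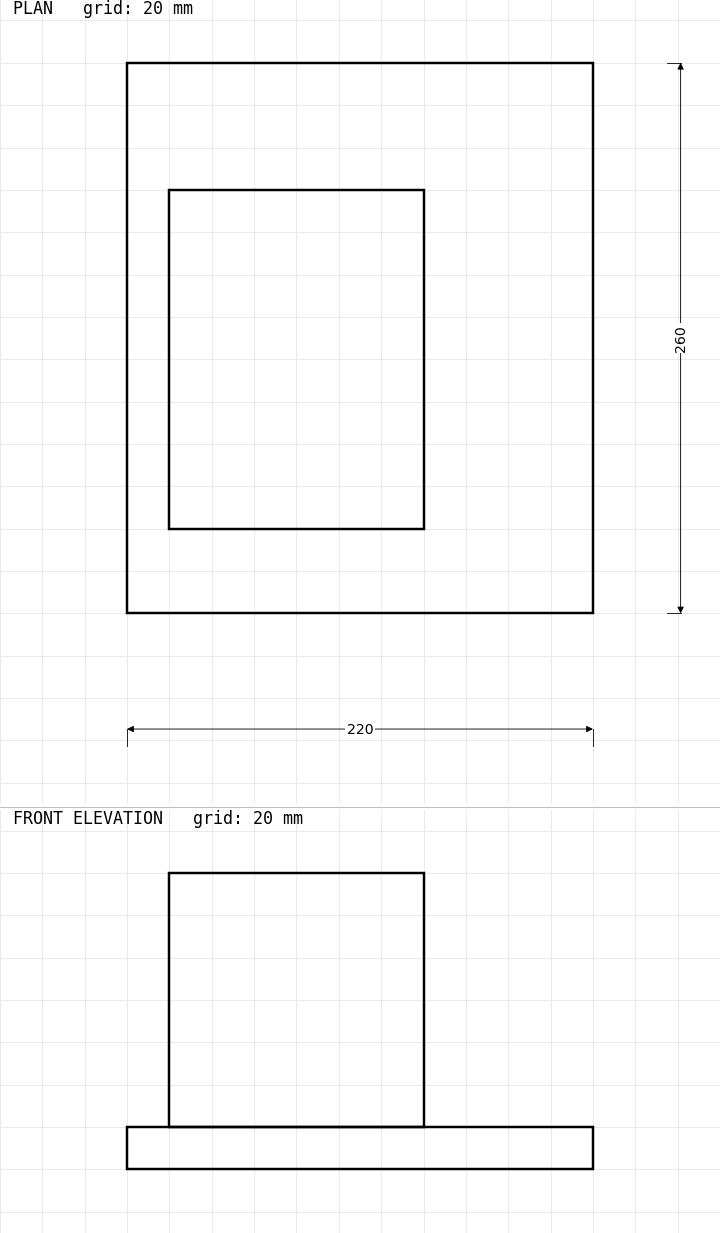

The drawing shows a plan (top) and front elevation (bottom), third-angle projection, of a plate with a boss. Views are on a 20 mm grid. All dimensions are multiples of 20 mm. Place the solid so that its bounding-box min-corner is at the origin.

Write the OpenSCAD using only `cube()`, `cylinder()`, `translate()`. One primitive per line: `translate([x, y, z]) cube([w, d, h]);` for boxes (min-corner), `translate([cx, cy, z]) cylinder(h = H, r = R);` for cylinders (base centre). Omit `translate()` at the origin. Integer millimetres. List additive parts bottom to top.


cube([220, 260, 20]);
translate([20, 40, 20]) cube([120, 160, 120]);
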